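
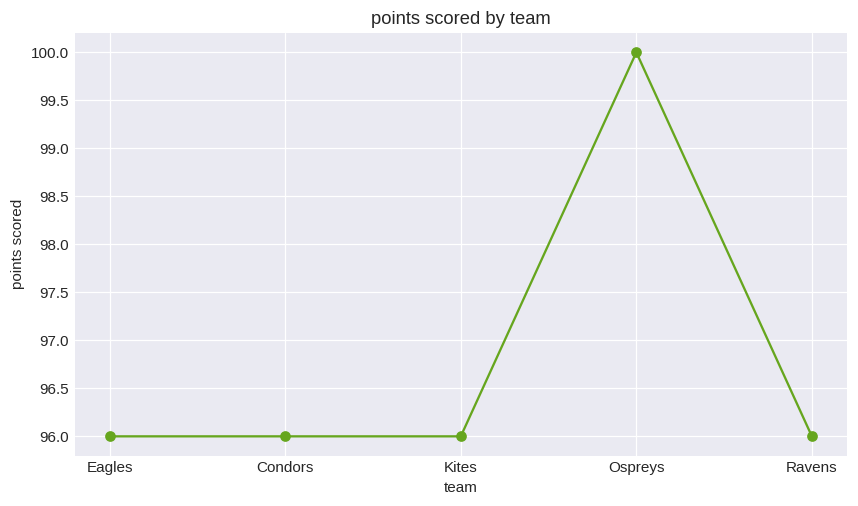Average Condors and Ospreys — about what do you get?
≈ 98

(96.0 + 100.0) / 2 ≈ 98.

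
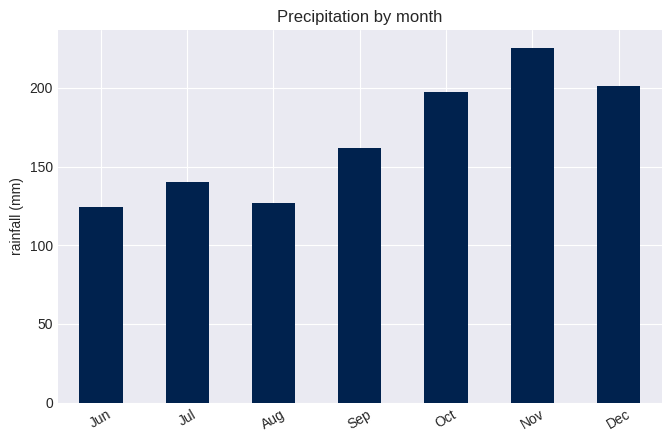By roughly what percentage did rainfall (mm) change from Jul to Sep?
≈ +14.3%

Jul ≈ 140, Sep ≈ 160; (160 − 140) / 140 ≈ +14.3%.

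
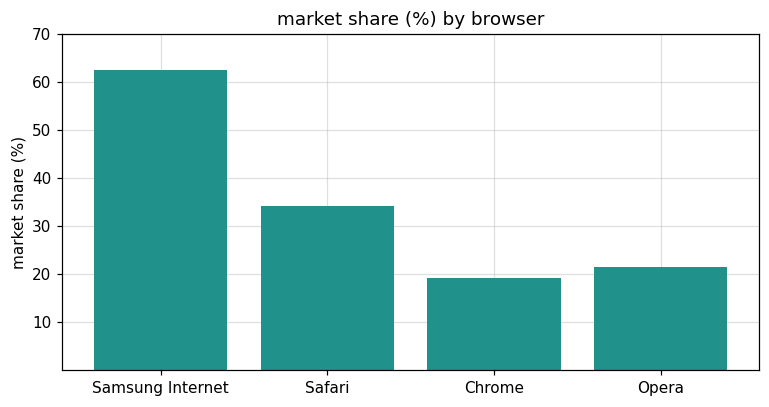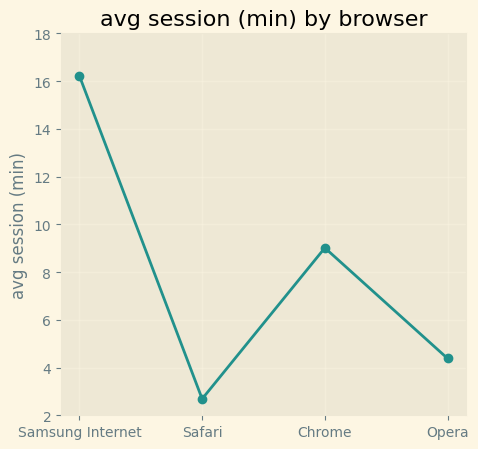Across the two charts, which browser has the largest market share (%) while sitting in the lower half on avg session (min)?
Safari

Chart 2 median avg session (min) ≈ 6; below-median browsers: Safari, Opera. Among those, Safari has the highest market share (%) (≈ 30).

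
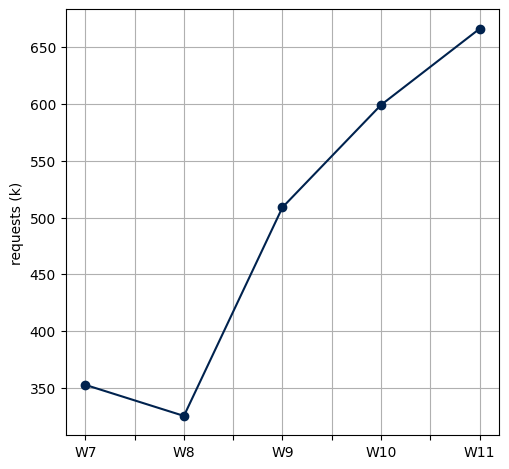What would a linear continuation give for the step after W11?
≈ 725

Last three: 500, 600, 650 → slope ≈ 75/step → next ≈ 725.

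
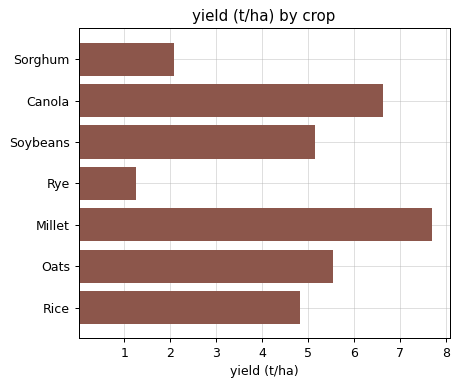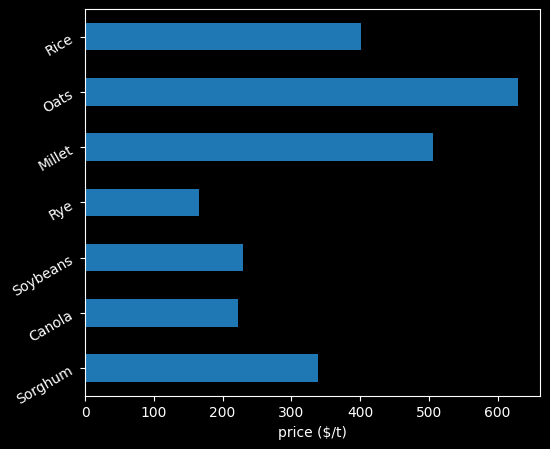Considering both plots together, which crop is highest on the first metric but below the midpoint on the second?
Chart 2 median price ($/t) ≈ 300; below-median crops: Canola, Soybeans, Rye. Among those, Canola has the highest yield (t/ha) (≈ 7).

Canola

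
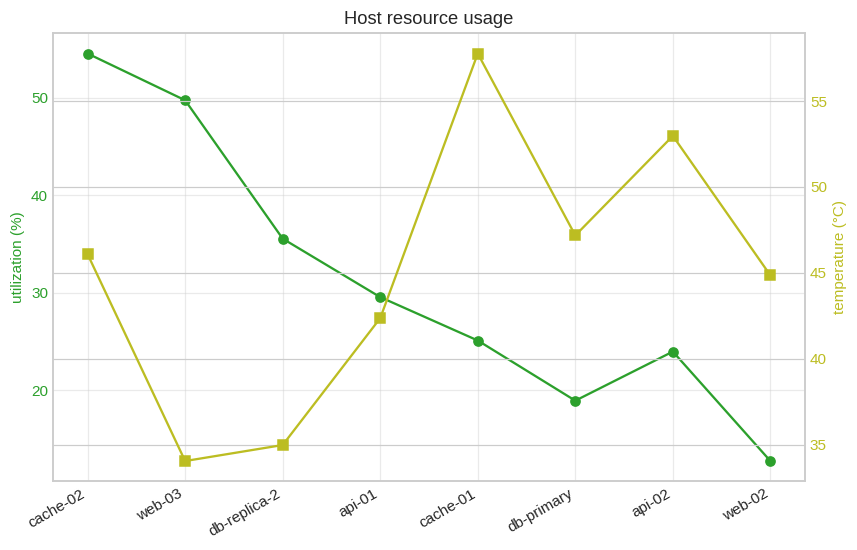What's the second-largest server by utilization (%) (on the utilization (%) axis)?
web-03

Top 3 (on the utilization (%) axis): cache-02 ≈ 55, web-03 ≈ 50, db-replica-2 ≈ 35.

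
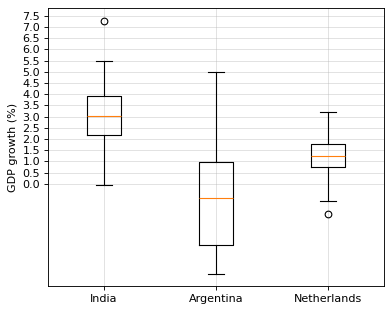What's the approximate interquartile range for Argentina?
≈ 3.5

Q3 ≈ 1.0, Q1 ≈ -2.5; IQR ≈ 3.5.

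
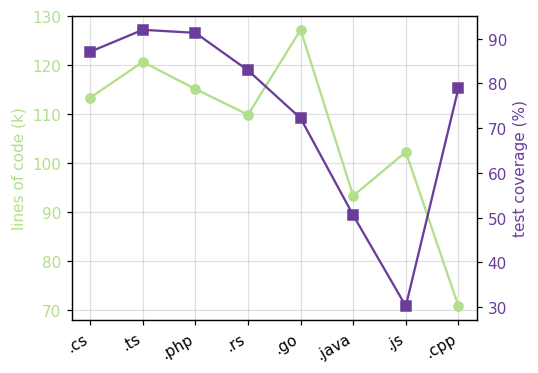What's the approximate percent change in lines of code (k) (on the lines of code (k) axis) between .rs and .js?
.rs ≈ 110, .js ≈ 100; (100 − 110) / 110 ≈ -9.1%.

≈ -9.1%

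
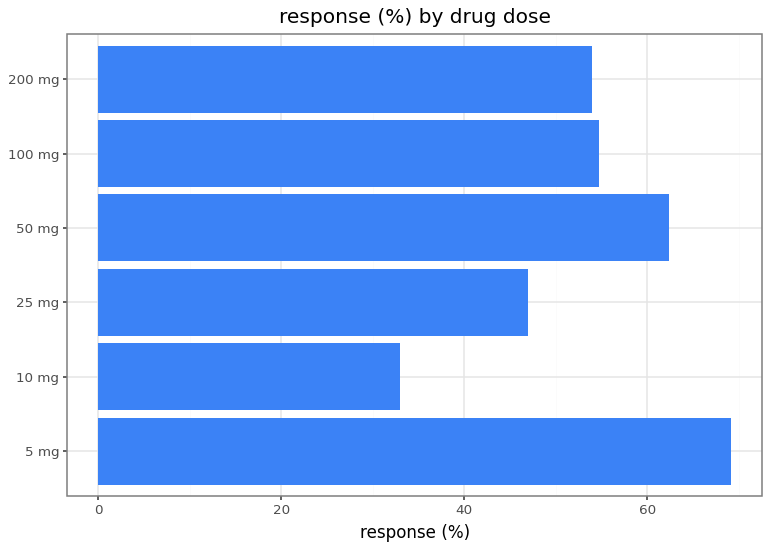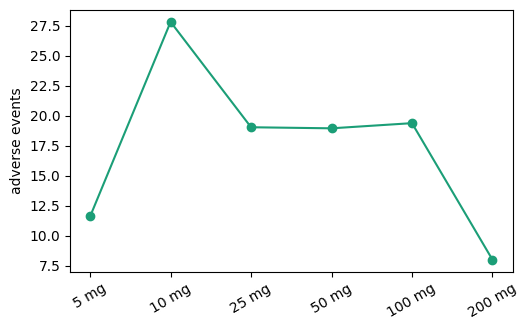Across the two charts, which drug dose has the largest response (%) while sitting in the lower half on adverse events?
Chart 2 median adverse events ≈ 20; below-median drug doses: 5 mg, 50 mg, 200 mg. Among those, 5 mg has the highest response (%) (≈ 70).

5 mg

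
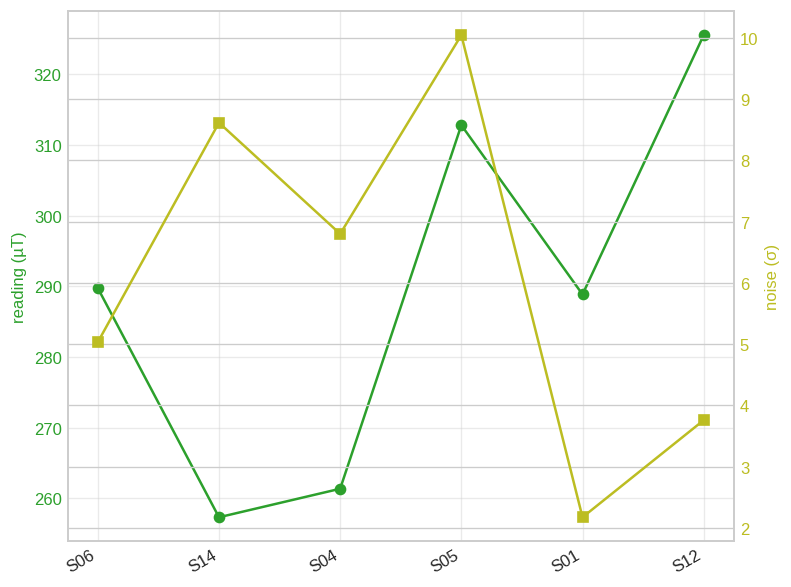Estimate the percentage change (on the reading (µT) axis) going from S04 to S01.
S04 ≈ 260, S01 ≈ 290; (290 − 260) / 260 ≈ +11.5%.

≈ +11.5%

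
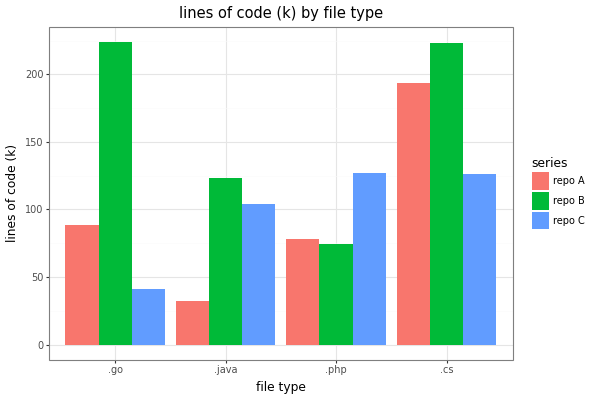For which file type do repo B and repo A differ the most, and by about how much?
.go: repo B ≈ 220, repo A ≈ 80 → gap ≈ 140. Next-largest (.java) is only ≈ 80.

.go, ≈ 140 k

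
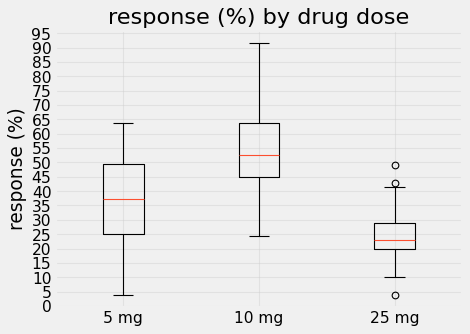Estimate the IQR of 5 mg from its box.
Q3 ≈ 50, Q1 ≈ 25; IQR ≈ 25.

≈ 25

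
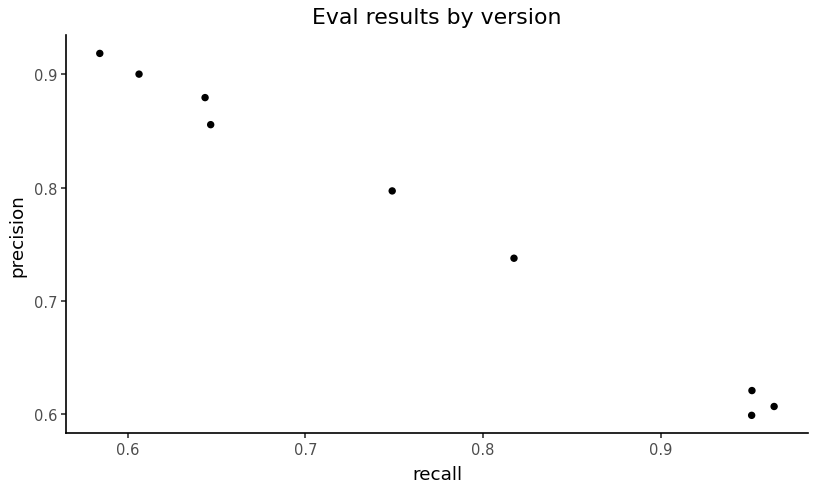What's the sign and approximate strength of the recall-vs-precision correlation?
Points are negatively correlated; strong (|r| ≈ 1.0).

negative, strong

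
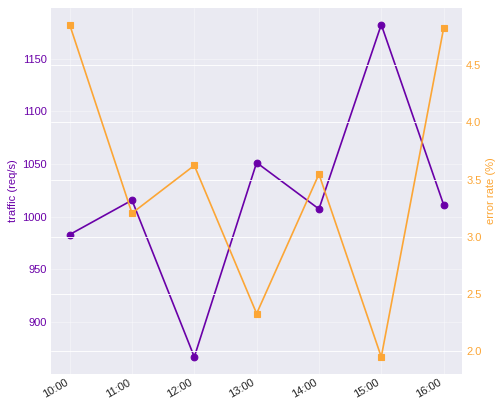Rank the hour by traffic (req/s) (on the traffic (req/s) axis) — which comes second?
Top 3 (on the traffic (req/s) axis): 15:00 ≈ 1200, 13:00 ≈ 1050, 11:00 ≈ 1000.

13:00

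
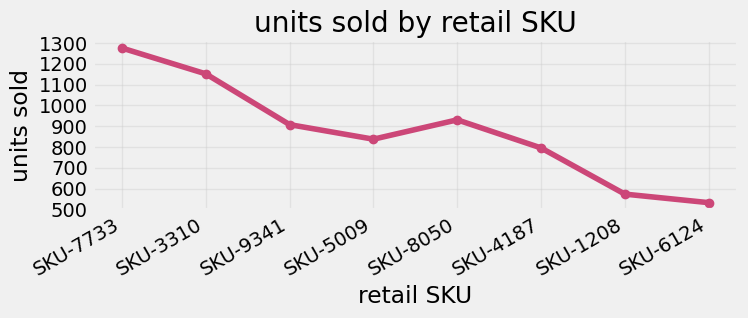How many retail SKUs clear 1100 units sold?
Above 1100: SKU-7733, SKU-3310.

2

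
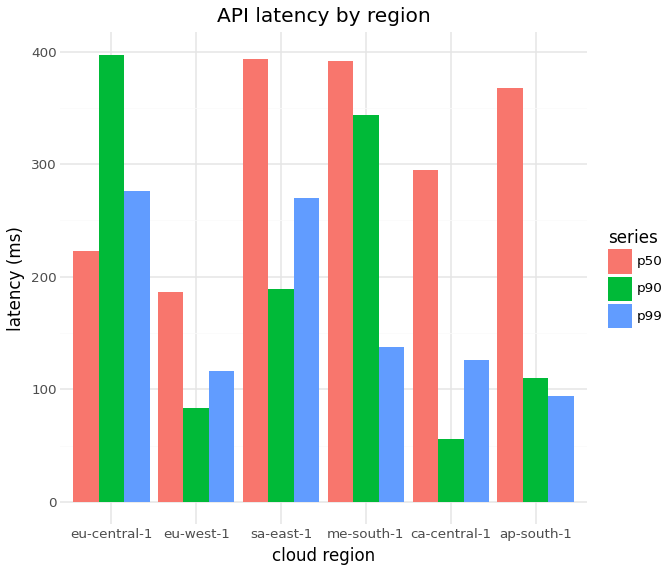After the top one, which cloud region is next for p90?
Top 3 for p90: eu-central-1 ≈ 400, me-south-1 ≈ 350, sa-east-1 ≈ 200.

me-south-1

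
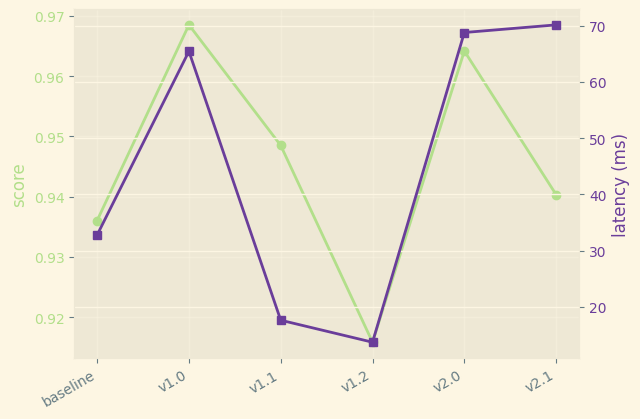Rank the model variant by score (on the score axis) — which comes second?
Top 3 (on the score axis): v1.0 ≈ 0.97, v2.0 ≈ 0.96, v1.1 ≈ 0.95.

v2.0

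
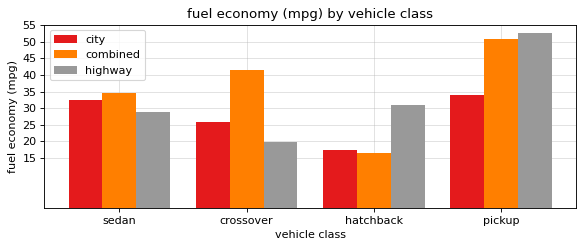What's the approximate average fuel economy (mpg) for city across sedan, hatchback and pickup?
(35 + 15 + 35) / 3 ≈ 28.

≈ 28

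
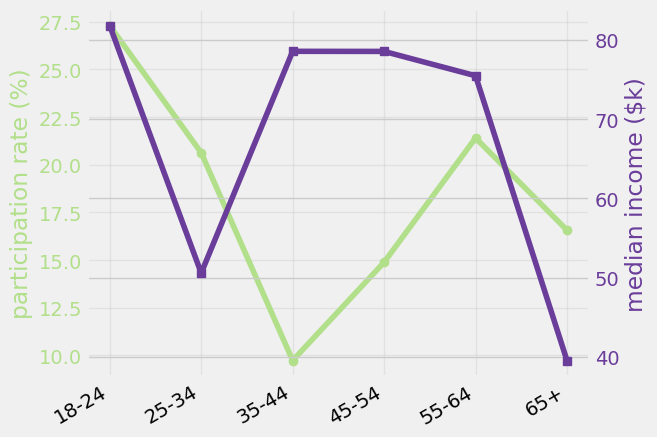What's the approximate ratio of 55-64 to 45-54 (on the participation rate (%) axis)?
55-64 ≈ 22, 45-54 ≈ 14; 22/14 ≈ 1.57.

≈ 1.57×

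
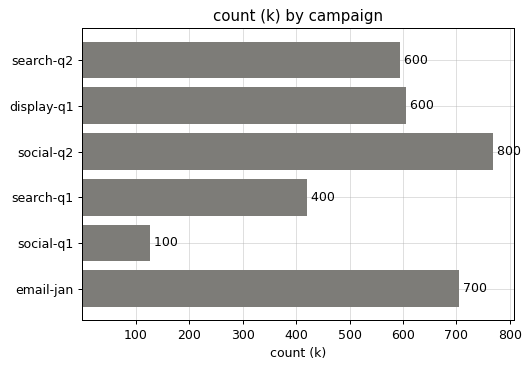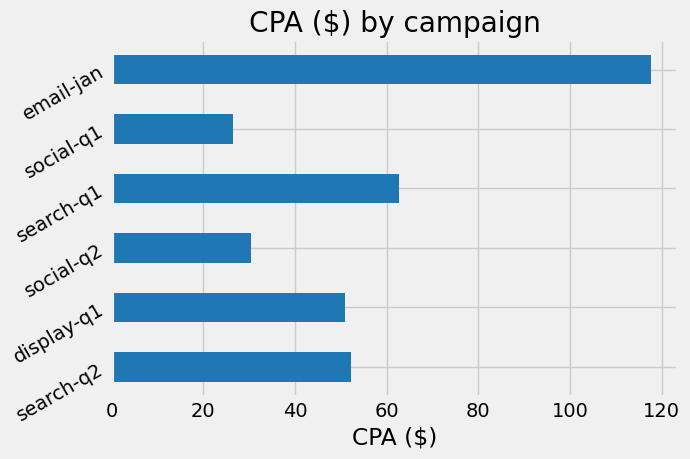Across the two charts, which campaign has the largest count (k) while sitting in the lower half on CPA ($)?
social-q2

Chart 2 median CPA ($) ≈ 60; below-median campaigns: display-q1, social-q2, social-q1. Among those, social-q2 has the highest count (k) (≈ 800).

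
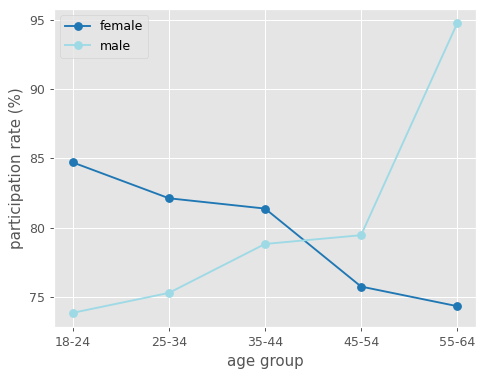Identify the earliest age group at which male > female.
45-54

35-44: male ≈ 78 vs female ≈ 82 (not yet); 45-54: male ≈ 80 vs female ≈ 76 (first crossover).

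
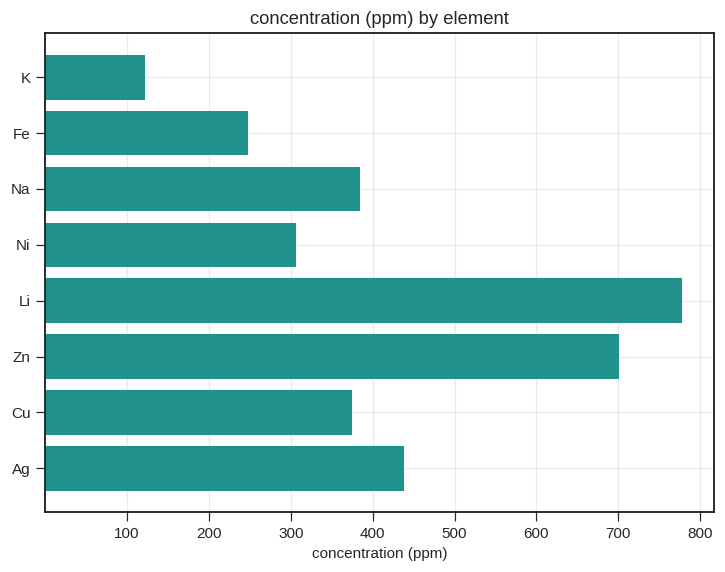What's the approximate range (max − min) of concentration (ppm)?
≈ 700

Max Li ≈ 800, min K ≈ 100; range ≈ 700.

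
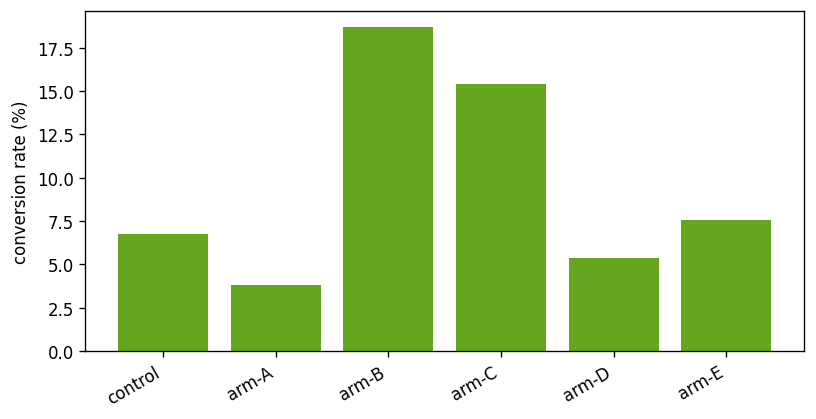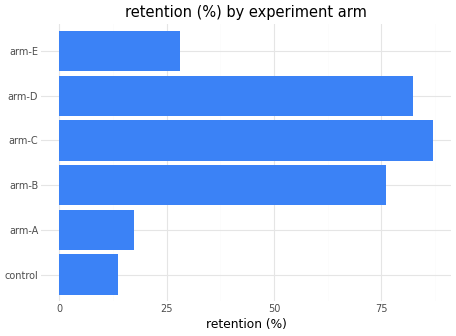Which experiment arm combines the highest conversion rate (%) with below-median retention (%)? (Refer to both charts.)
Chart 2 median retention (%) ≈ 50; below-median experiment arms: control, arm-A, arm-E. Among those, arm-E has the highest conversion rate (%) (≈ 8).

arm-E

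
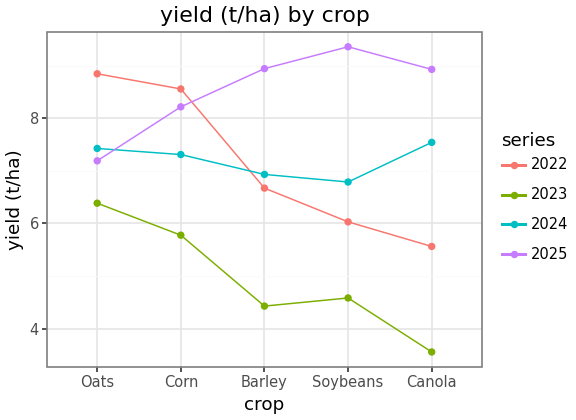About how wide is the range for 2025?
Max Soybeans ≈ 9.5, min Oats ≈ 7.0; range ≈ 2.5.

≈ 2.5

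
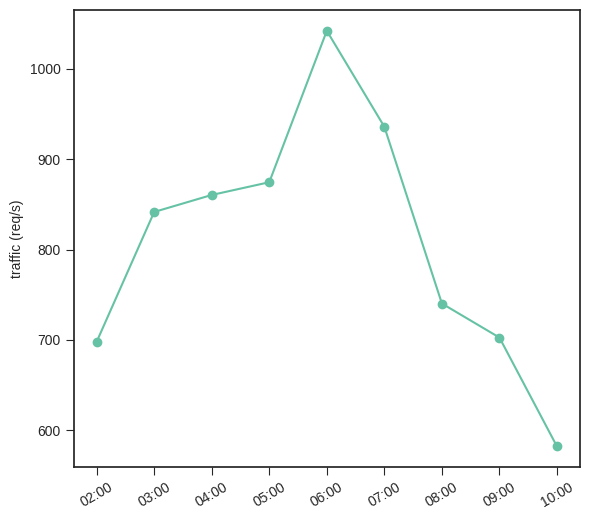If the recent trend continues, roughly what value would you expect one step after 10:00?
Last three: 750, 700, 600 → slope ≈ -75/step → next ≈ 525.

≈ 525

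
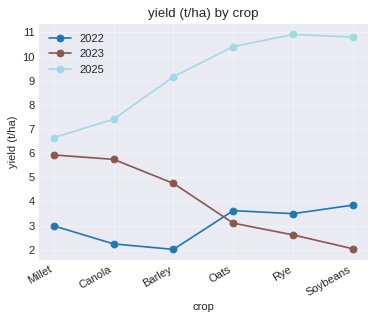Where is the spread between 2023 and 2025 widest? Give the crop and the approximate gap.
Soybeans, ≈ 9 t/ha

Soybeans: 2023 ≈ 2, 2025 ≈ 11 → gap ≈ 9. Next-largest (Rye) is only ≈ 8.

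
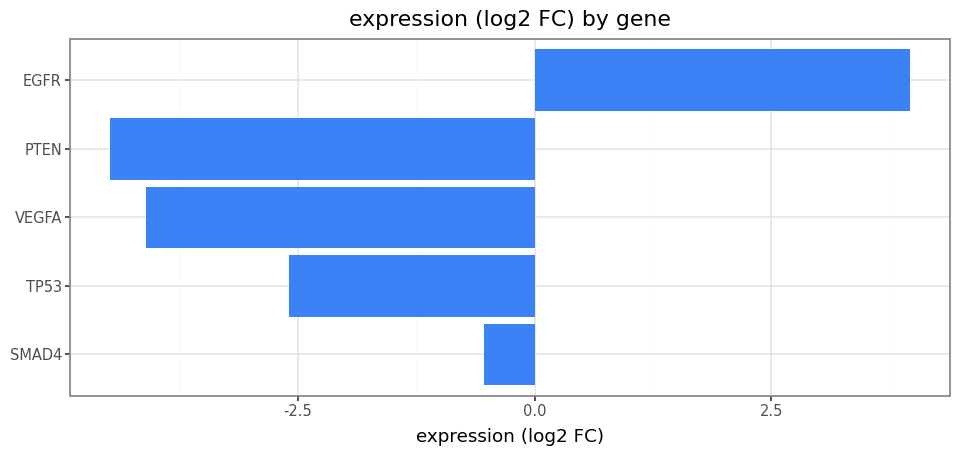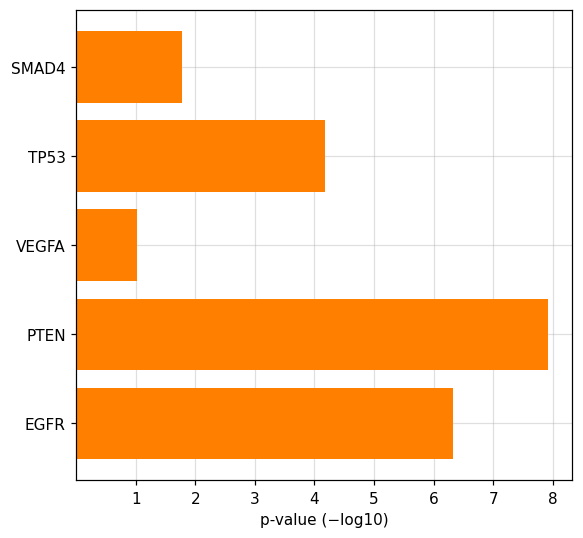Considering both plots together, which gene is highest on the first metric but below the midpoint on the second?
Chart 2 median p-value (−log10) ≈ 4; below-median genes: SMAD4, VEGFA. Among those, SMAD4 has the highest expression (log2 FC) (≈ -0.5).

SMAD4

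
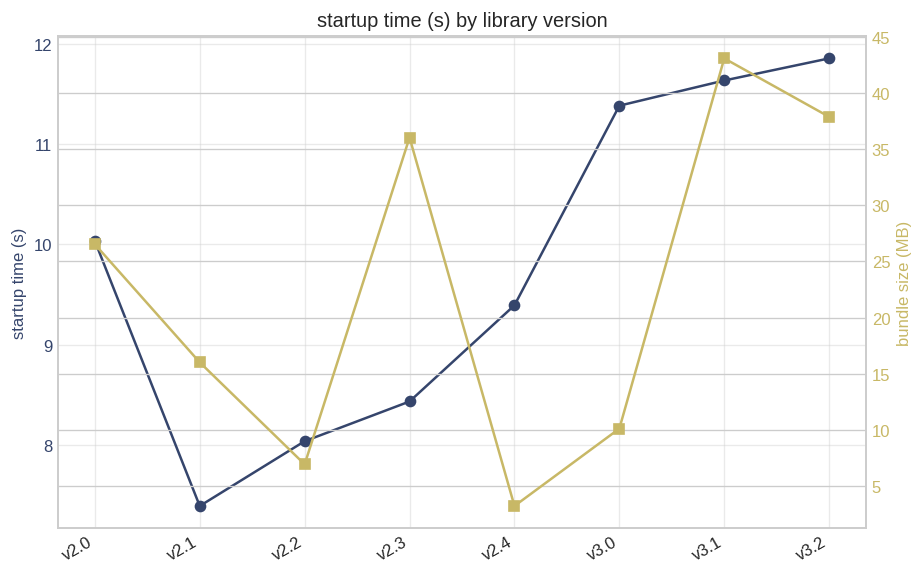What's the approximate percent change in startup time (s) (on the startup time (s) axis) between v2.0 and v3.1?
≈ +15%

v2.0 ≈ 10.0, v3.1 ≈ 11.5; (11.5 − 10.0) / 10.0 ≈ +15%.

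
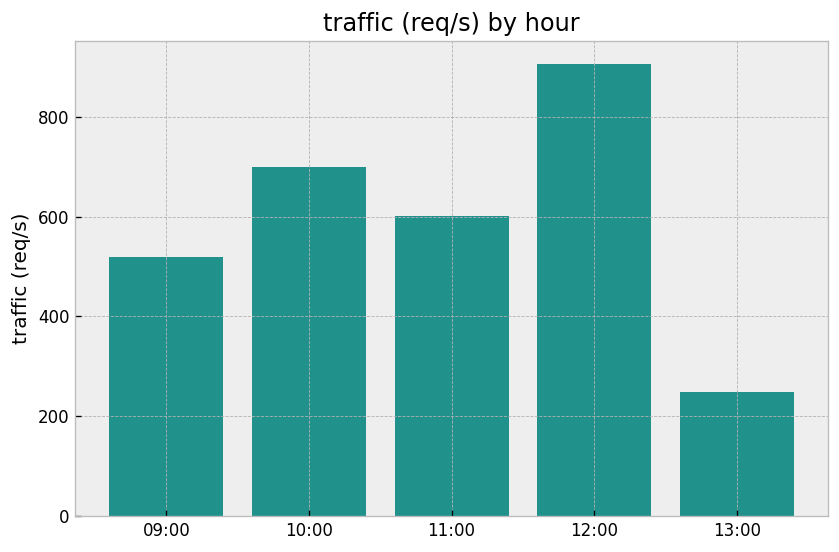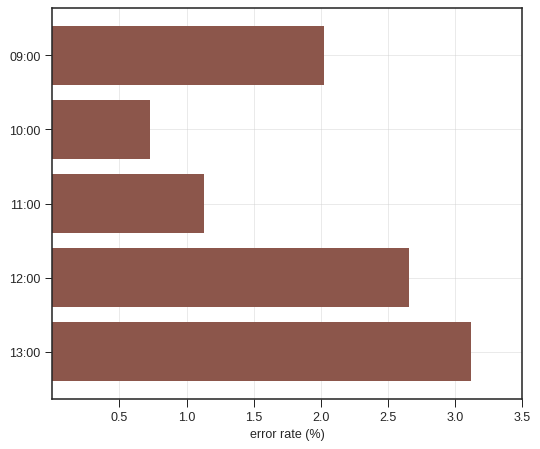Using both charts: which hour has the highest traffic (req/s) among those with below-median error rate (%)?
Chart 2 median error rate (%) ≈ 2; below-median hours: 10:00, 11:00. Among those, 10:00 has the highest traffic (req/s) (≈ 700).

10:00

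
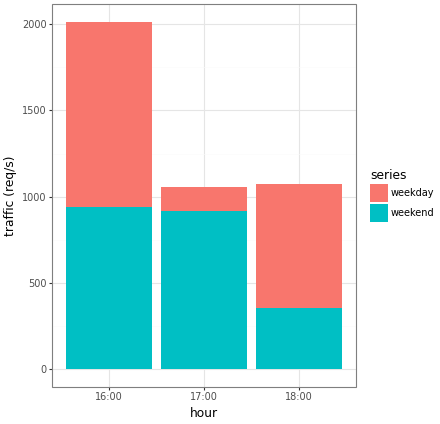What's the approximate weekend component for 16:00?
weekend top ≈ 1000, bottom ≈ 0; segment ≈ 1000.

≈ 1000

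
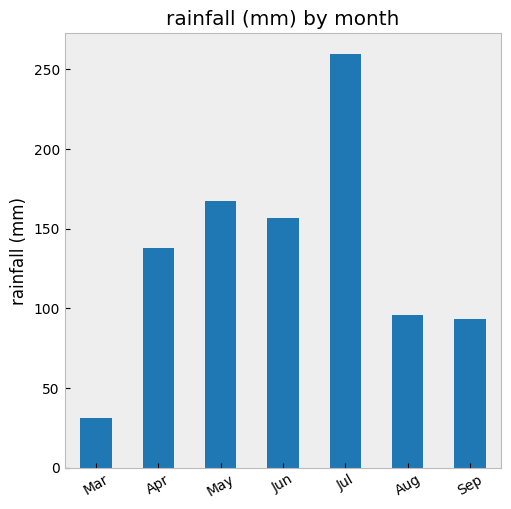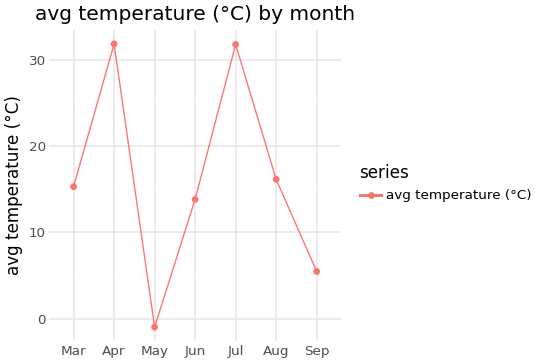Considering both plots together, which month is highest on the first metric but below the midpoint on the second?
May

Chart 2 median avg temperature (°C) ≈ 15; below-median months: May, Jun, Sep. Among those, May has the highest rainfall (mm) (≈ 175).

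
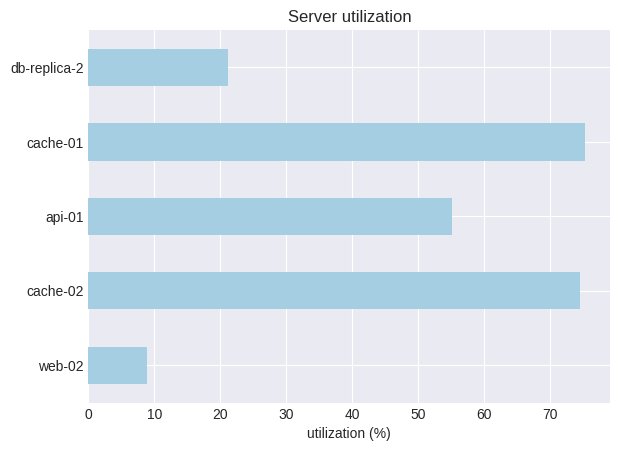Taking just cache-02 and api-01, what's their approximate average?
≈ 65

(70 + 60) / 2 ≈ 65.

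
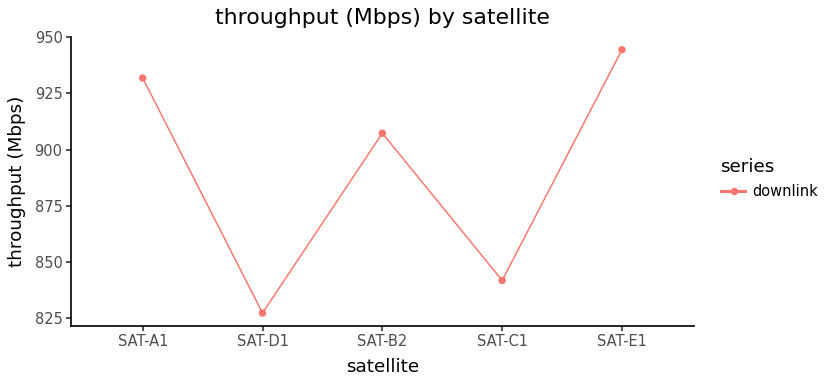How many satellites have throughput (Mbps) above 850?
3

Above 850: SAT-A1, SAT-B2, SAT-E1.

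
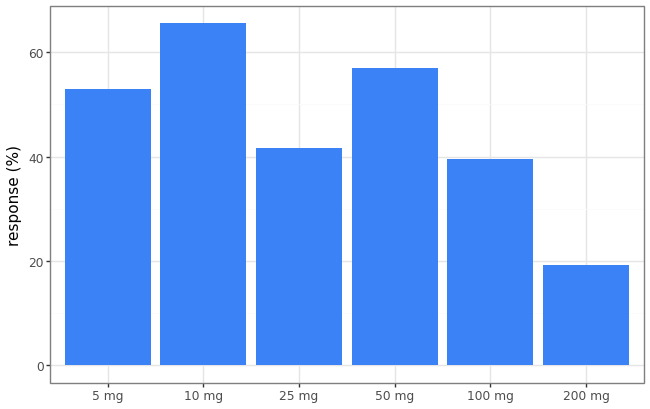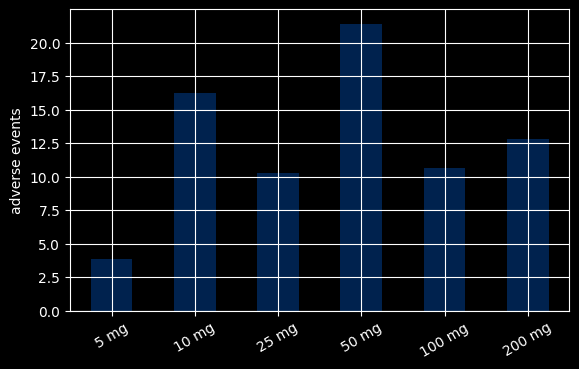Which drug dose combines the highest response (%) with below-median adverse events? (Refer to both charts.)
5 mg

Chart 2 median adverse events ≈ 12; below-median drug doses: 5 mg, 25 mg, 100 mg. Among those, 5 mg has the highest response (%) (≈ 50).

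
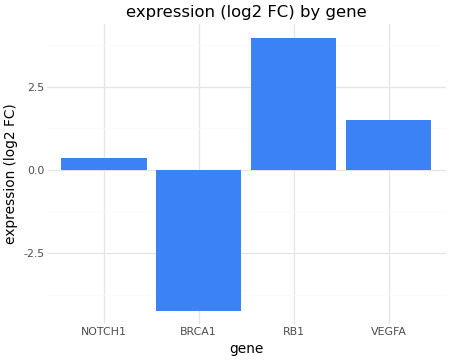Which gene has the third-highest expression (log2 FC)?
Top 4: RB1 ≈ 4, VEGFA ≈ 1, NOTCH1 ≈ 0, BRCA1 ≈ -4.

NOTCH1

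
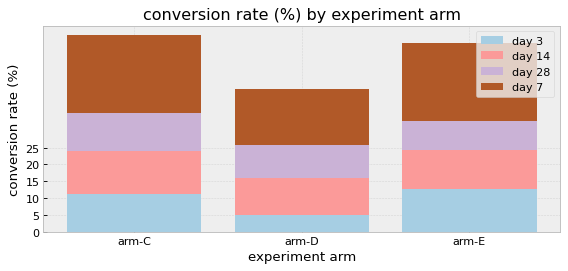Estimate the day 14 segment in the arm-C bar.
≈ 15

day 14 top ≈ 25, bottom ≈ 10; segment ≈ 15.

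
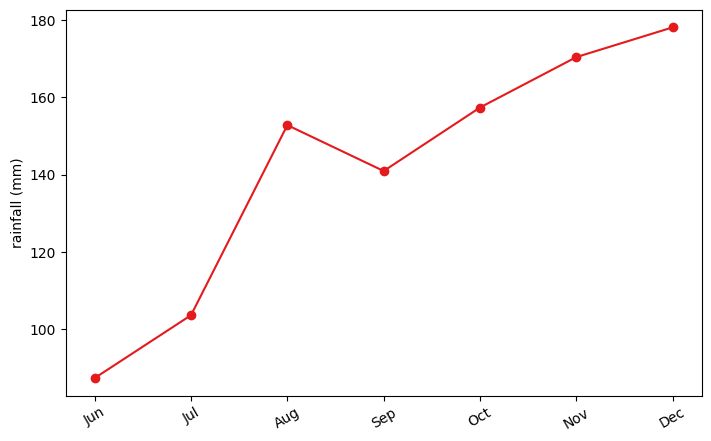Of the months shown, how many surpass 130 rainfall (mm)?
Above 130: Aug, Sep, Oct, Nov, Dec.

5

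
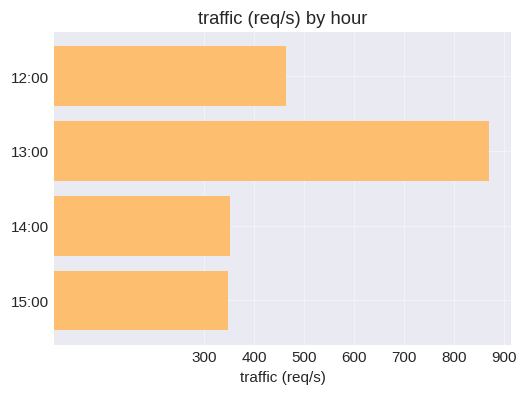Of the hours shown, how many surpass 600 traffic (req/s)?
1

Above 600: 13:00.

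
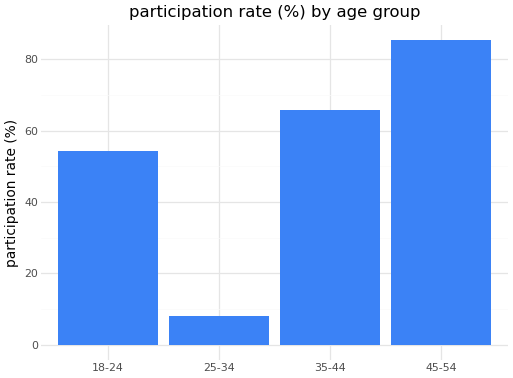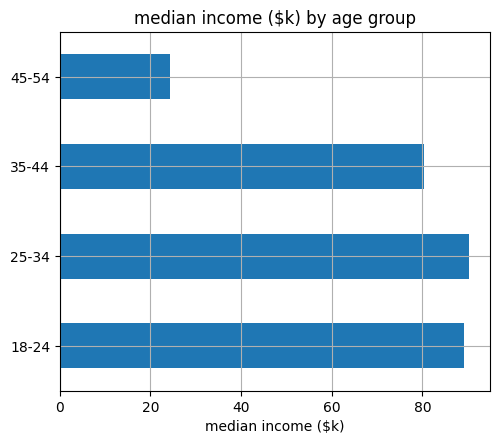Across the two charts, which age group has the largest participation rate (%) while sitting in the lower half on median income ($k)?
45-54

Chart 2 median median income ($k) ≈ 80; below-median age groups: 35-44, 45-54. Among those, 45-54 has the highest participation rate (%) (≈ 90).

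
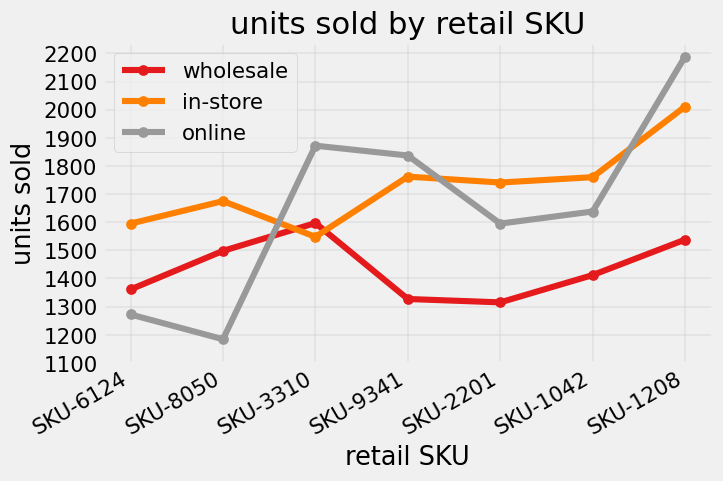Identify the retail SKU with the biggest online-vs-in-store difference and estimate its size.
SKU-8050, ≈ 500

SKU-8050: online ≈ 1200, in-store ≈ 1700 → gap ≈ 500. Next-largest (SKU-3310) is only ≈ 400.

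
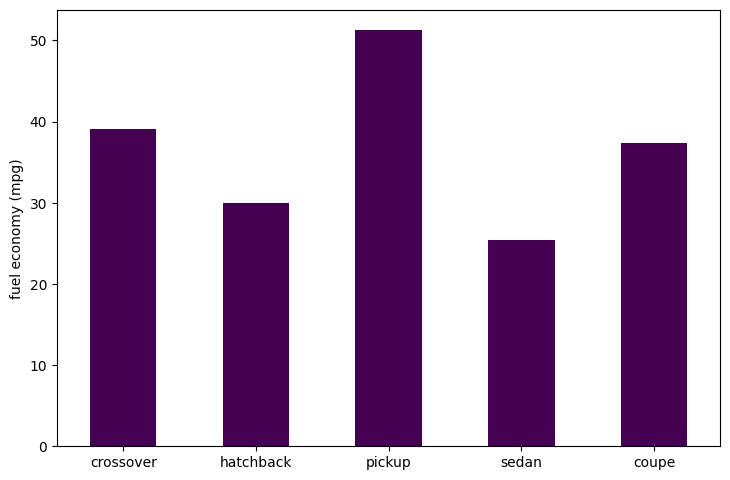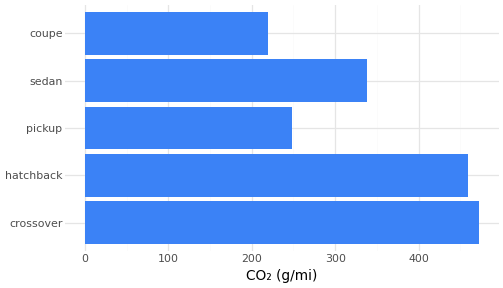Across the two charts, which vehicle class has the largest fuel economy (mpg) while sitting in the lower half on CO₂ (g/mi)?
pickup

Chart 2 median CO₂ (g/mi) ≈ 350; below-median vehicle classes: pickup, coupe. Among those, pickup has the highest fuel economy (mpg) (≈ 50).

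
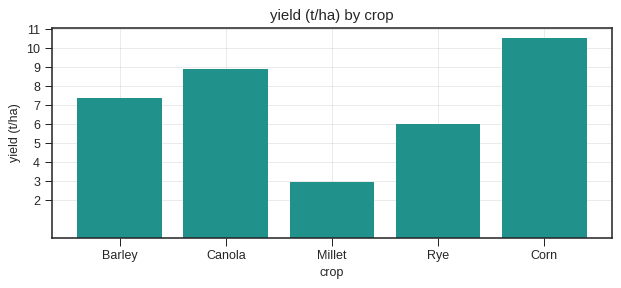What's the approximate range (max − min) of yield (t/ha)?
Max Corn ≈ 11, min Millet ≈ 3; range ≈ 8.

≈ 8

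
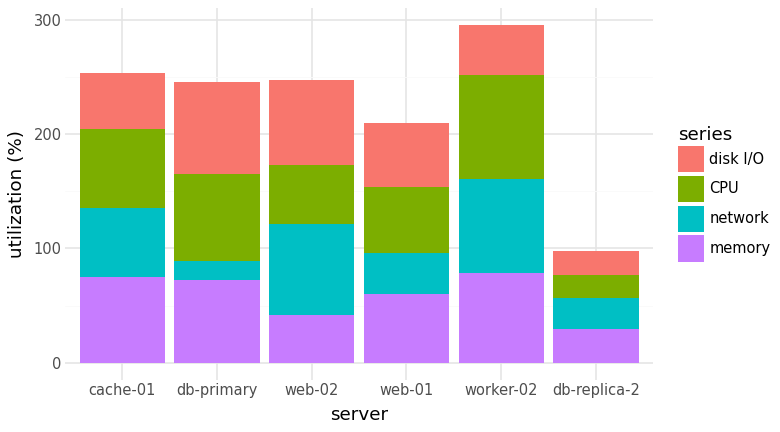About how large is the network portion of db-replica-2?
network top ≈ 50, bottom ≈ 25; segment ≈ 25.

≈ 25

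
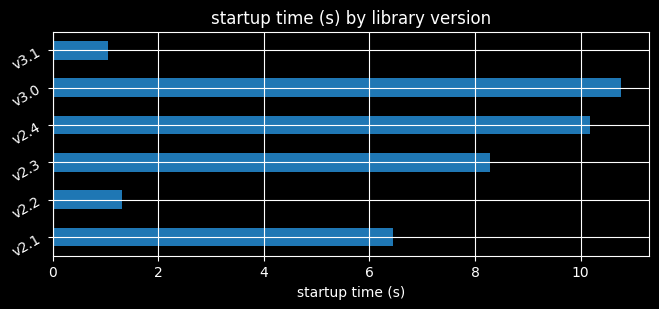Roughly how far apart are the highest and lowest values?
Max v3.0 ≈ 11, min v3.1 ≈ 1; range ≈ 10.

≈ 10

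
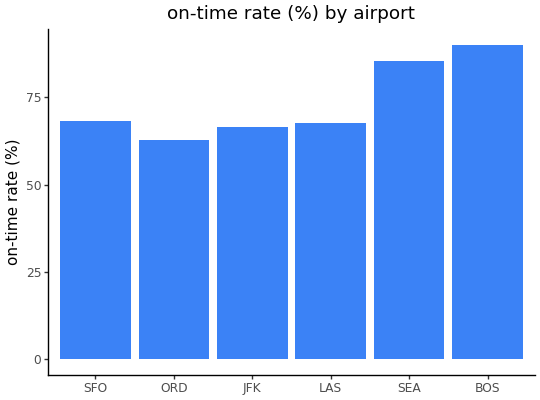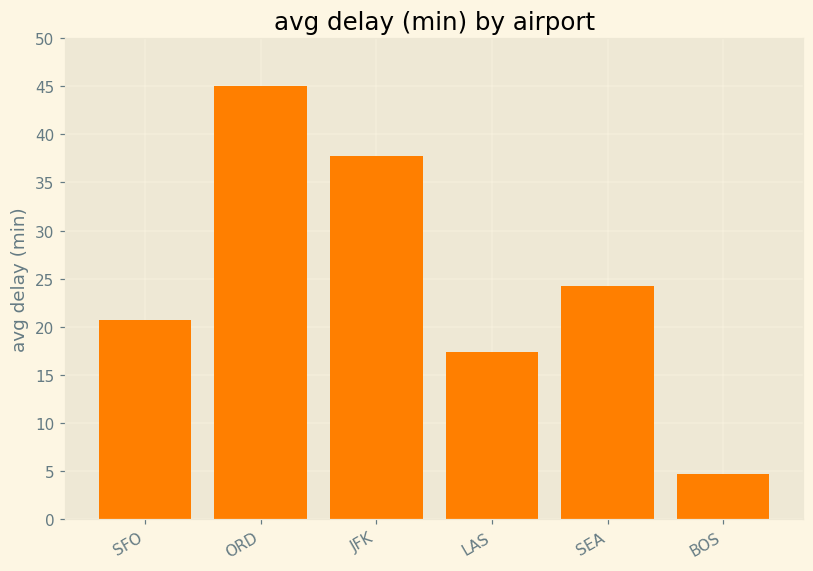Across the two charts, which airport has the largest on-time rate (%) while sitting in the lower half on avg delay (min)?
BOS

Chart 2 median avg delay (min) ≈ 20; below-median airports: SFO, LAS, BOS. Among those, BOS has the highest on-time rate (%) (≈ 90).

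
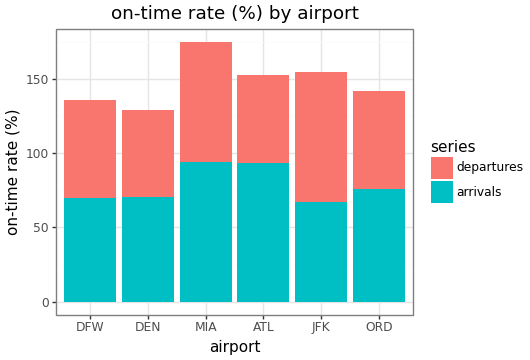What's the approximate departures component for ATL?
≈ 60

departures top ≈ 160, bottom ≈ 100; segment ≈ 60.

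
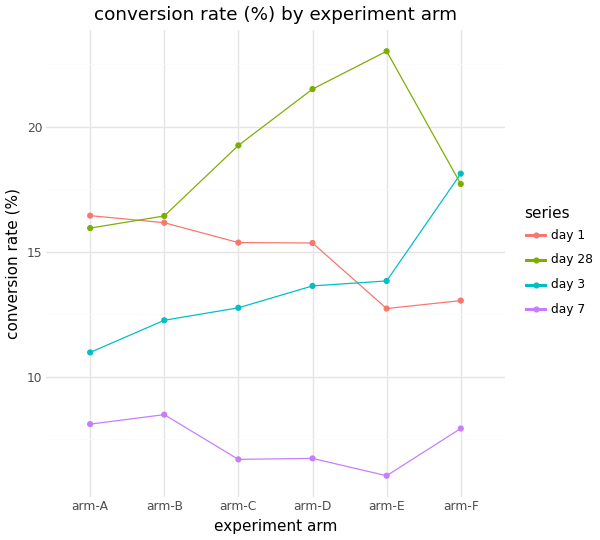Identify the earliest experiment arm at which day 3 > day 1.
arm-D: day 3 ≈ 14 vs day 1 ≈ 16 (not yet); arm-E: day 3 ≈ 14 vs day 1 ≈ 12 (first crossover).

arm-E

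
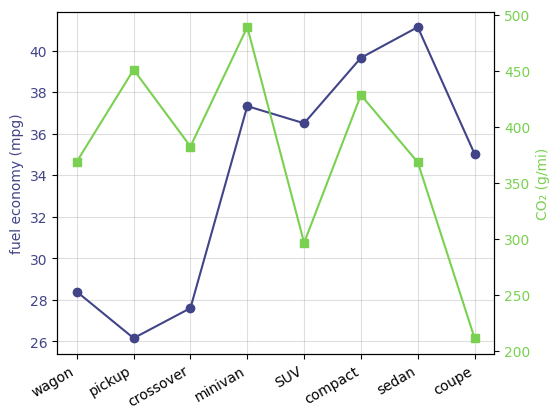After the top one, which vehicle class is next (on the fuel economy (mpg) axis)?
Top 3 (on the fuel economy (mpg) axis): sedan ≈ 42, compact ≈ 40, minivan ≈ 38.

compact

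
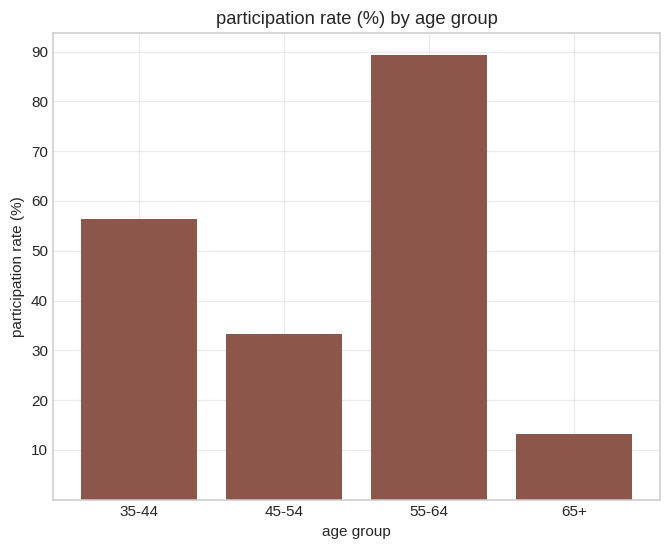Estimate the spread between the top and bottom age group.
Max 55-64 ≈ 90, min 65+ ≈ 10; range ≈ 80.

≈ 80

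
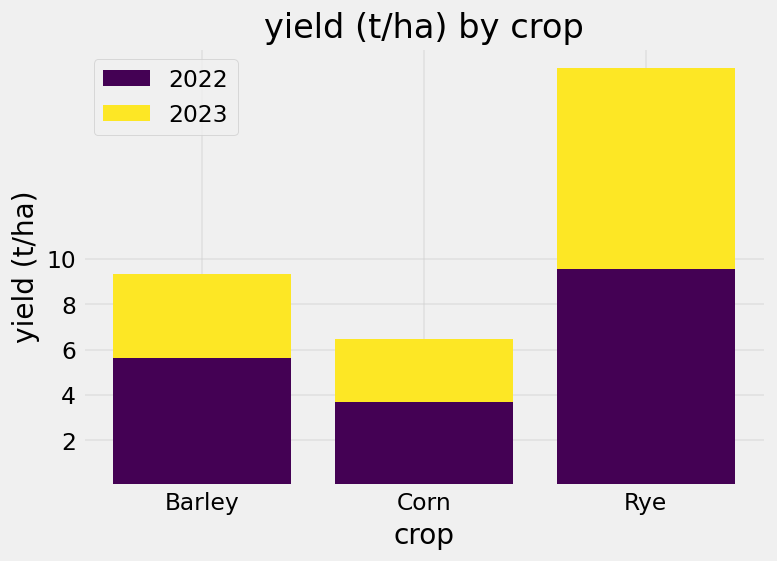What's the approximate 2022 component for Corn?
≈ 4

2022 top ≈ 4, bottom ≈ 0; segment ≈ 4.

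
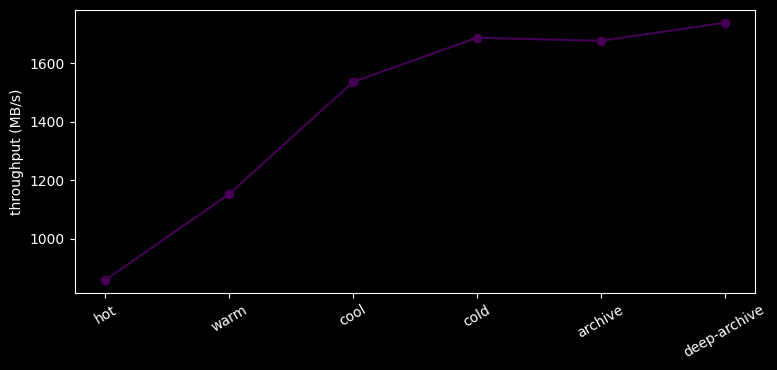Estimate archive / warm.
archive ≈ 1700, warm ≈ 1200; 1700/1200 ≈ 1.42.

≈ 1.42×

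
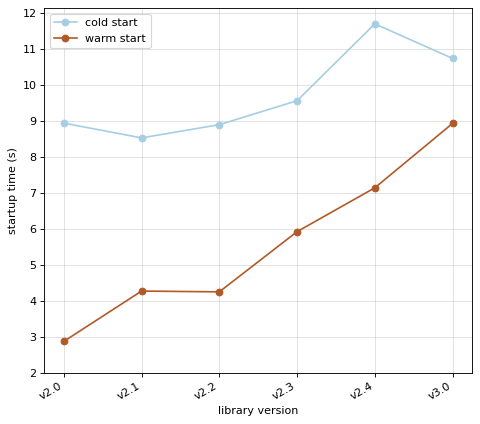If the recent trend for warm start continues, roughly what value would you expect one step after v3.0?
Last three: 6, 7, 9 → slope ≈ 1.5/step → next ≈ 10.5.

≈ 10.5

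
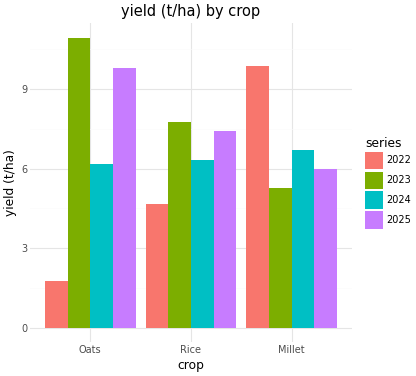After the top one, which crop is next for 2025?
Top 3 for 2025: Oats ≈ 10, Rice ≈ 7, Millet ≈ 6.

Rice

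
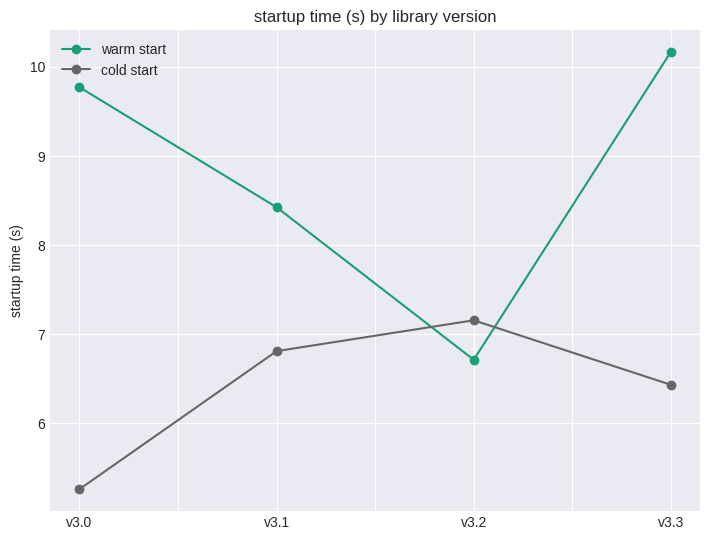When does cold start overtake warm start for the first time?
v3.1: cold start ≈ 7.0 vs warm start ≈ 8.5 (not yet); v3.2: cold start ≈ 7.0 vs warm start ≈ 6.5 (first crossover).

v3.2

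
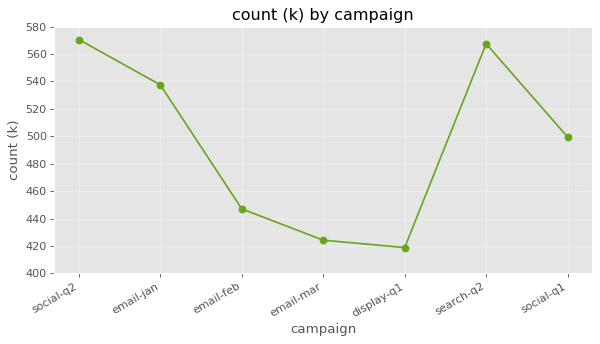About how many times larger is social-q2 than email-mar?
≈ 1.38×

social-q2 ≈ 580, email-mar ≈ 420; 580/420 ≈ 1.38.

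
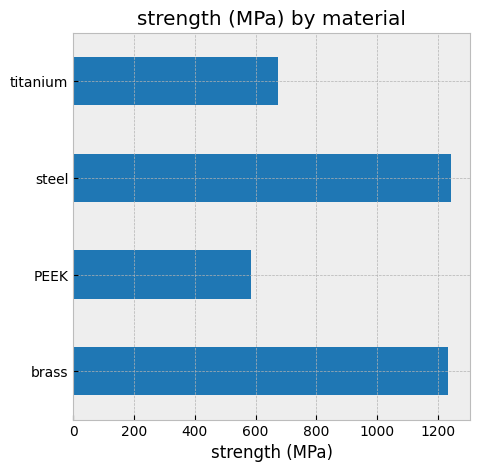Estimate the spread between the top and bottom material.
≈ 600

Max steel ≈ 1200, min PEEK ≈ 600; range ≈ 600.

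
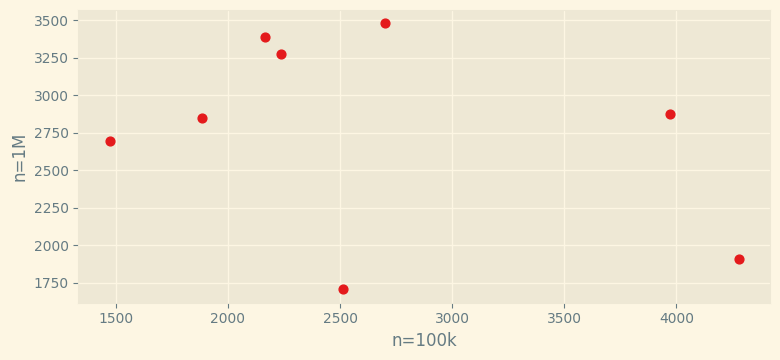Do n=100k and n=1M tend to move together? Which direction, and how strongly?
Points are negatively correlated; weak (|r| ≈ 0.3).

negative, weak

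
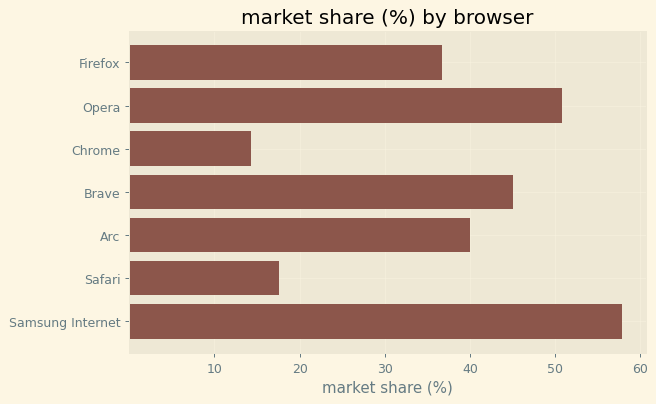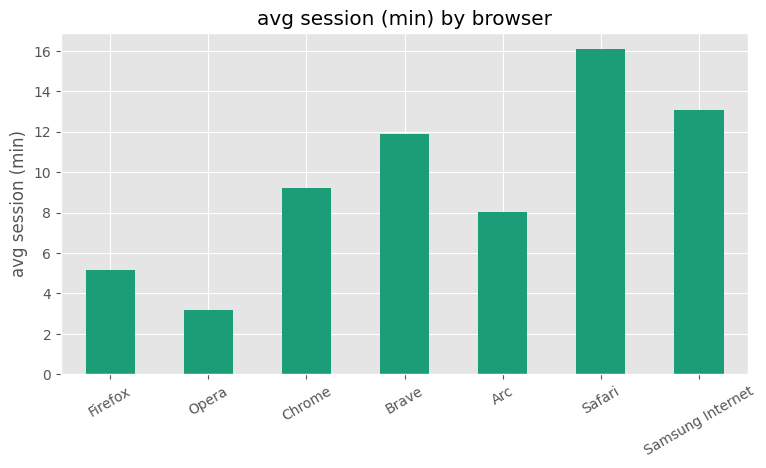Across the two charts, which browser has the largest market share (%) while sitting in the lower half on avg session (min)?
Opera

Chart 2 median avg session (min) ≈ 10; below-median browsers: Firefox, Opera, Arc. Among those, Opera has the highest market share (%) (≈ 50).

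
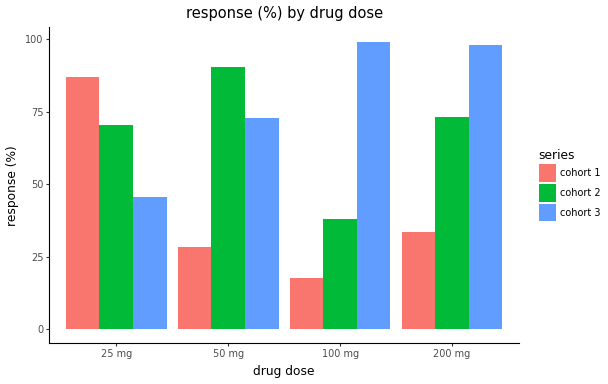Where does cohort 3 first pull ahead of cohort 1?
50 mg

25 mg: cohort 3 ≈ 50 vs cohort 1 ≈ 90 (not yet); 50 mg: cohort 3 ≈ 70 vs cohort 1 ≈ 30 (first crossover).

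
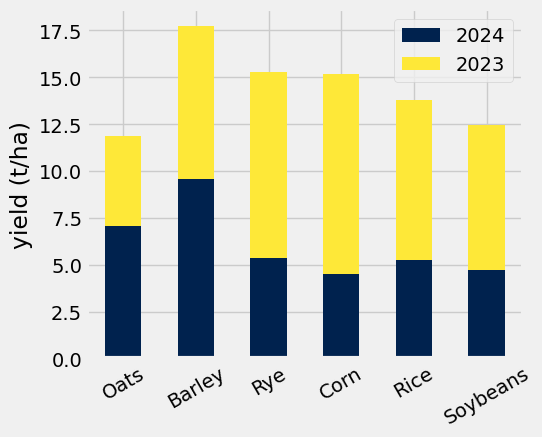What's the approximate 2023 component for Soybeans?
2023 top ≈ 12, bottom ≈ 4; segment ≈ 8.

≈ 8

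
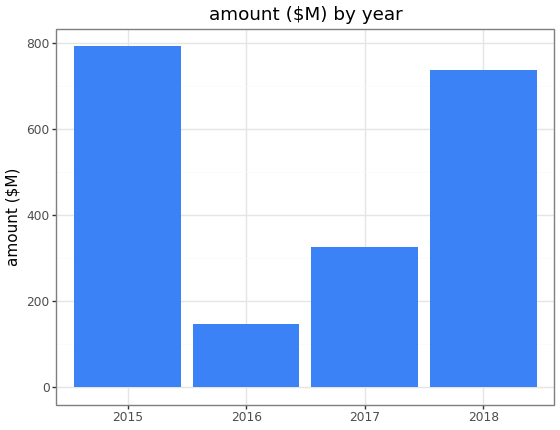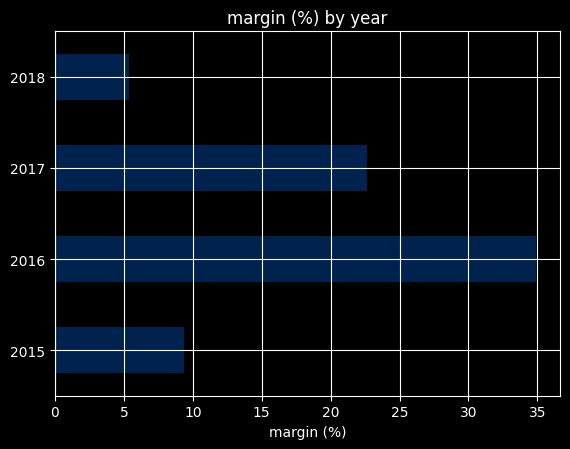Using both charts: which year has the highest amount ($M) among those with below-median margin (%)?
2015

Chart 2 median margin (%) ≈ 15; below-median years: 2015, 2018. Among those, 2015 has the highest amount ($M) (≈ 800).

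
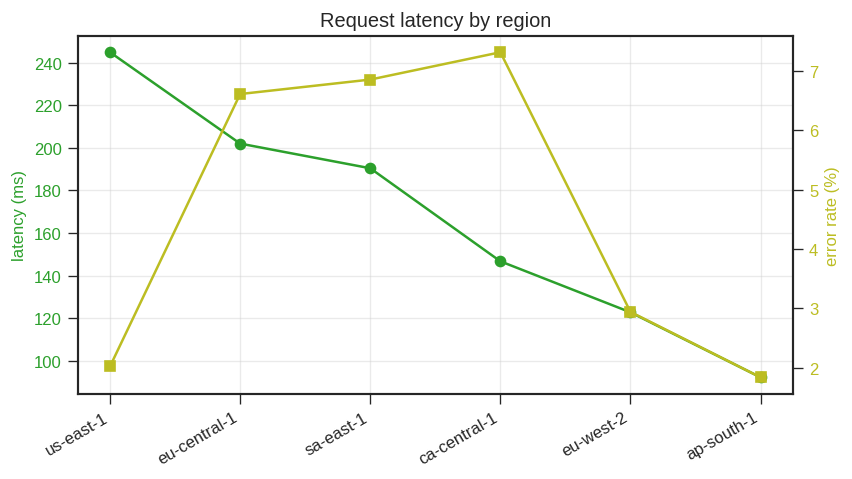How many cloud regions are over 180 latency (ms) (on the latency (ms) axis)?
3

Above 180: us-east-1, eu-central-1, sa-east-1.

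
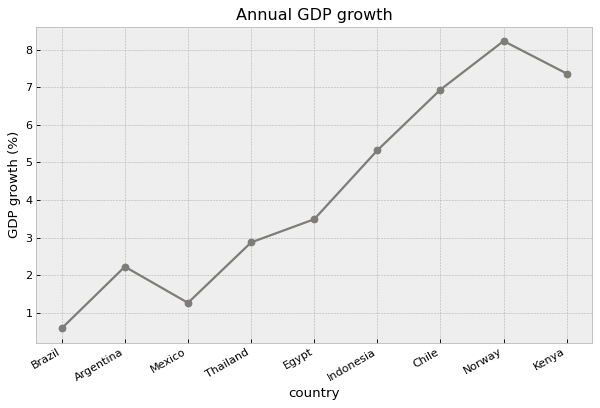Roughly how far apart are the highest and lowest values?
Max Norway ≈ 8, min Brazil ≈ 1; range ≈ 7.

≈ 7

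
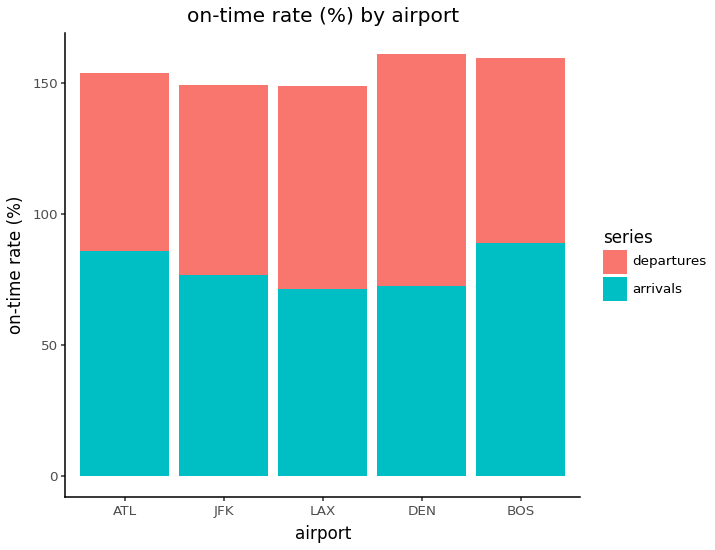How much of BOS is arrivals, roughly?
arrivals top ≈ 80, bottom ≈ 0; segment ≈ 80.

≈ 80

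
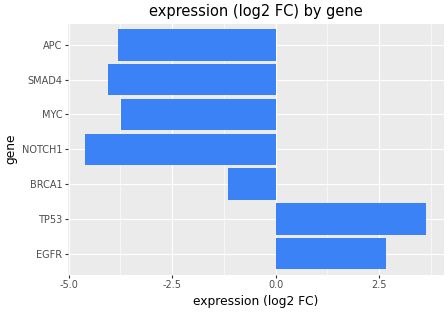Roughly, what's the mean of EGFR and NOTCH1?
(3 + -5) / 2 ≈ -1.

≈ -1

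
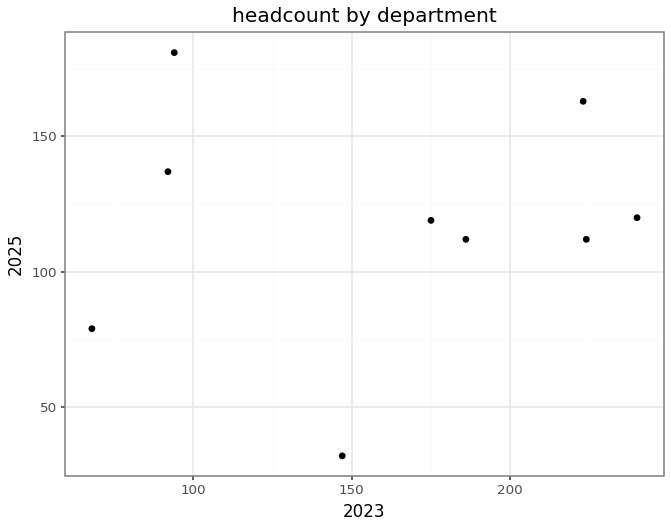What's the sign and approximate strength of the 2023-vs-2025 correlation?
Points are roughly uncorrelated; weak (|r| ≈ 0.1).

no clear correlation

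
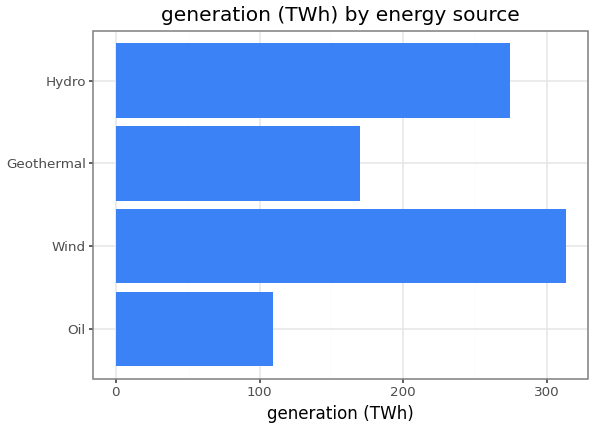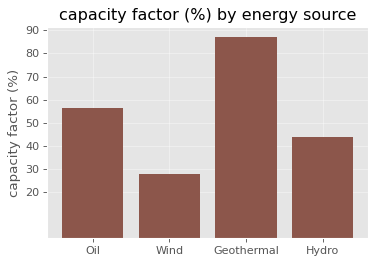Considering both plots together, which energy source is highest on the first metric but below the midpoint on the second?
Wind

Chart 2 median capacity factor (%) ≈ 50; below-median energy sources: Wind, Hydro. Among those, Wind has the highest generation (TWh) (≈ 300).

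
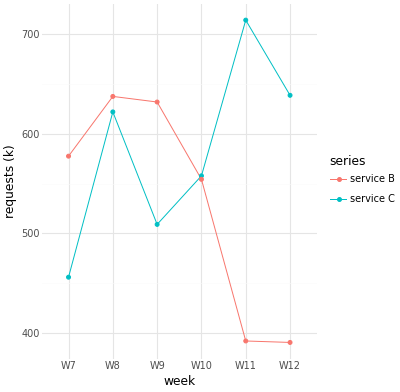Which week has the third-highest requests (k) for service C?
Top 4 for service C: W11 ≈ 700, W12 ≈ 650, W8 ≈ 600, W10 ≈ 550.

W8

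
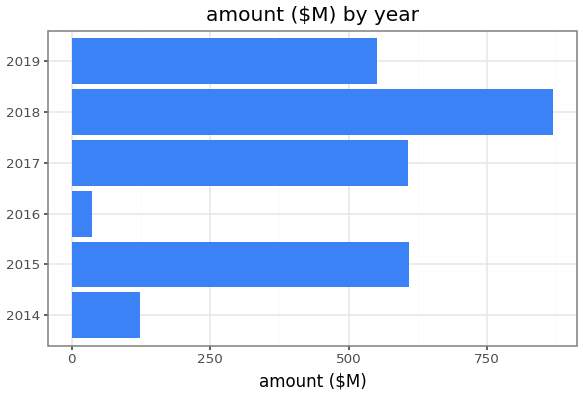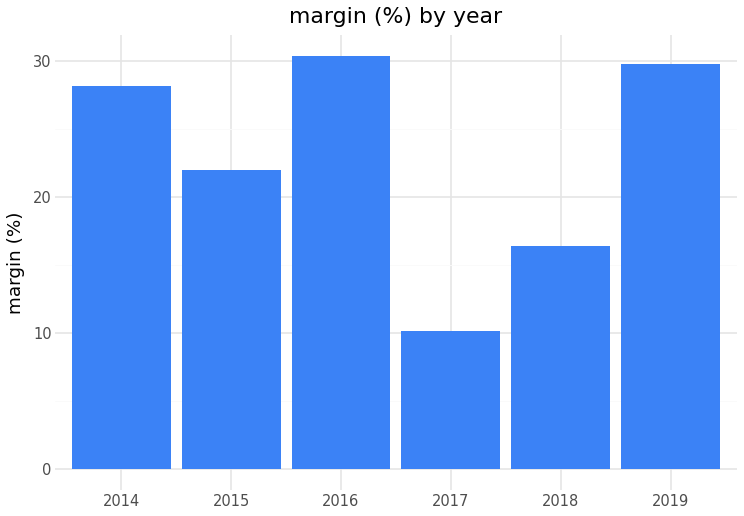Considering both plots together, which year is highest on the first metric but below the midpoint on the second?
Chart 2 median margin (%) ≈ 25; below-median years: 2015, 2017, 2018. Among those, 2018 has the highest amount ($M) (≈ 900).

2018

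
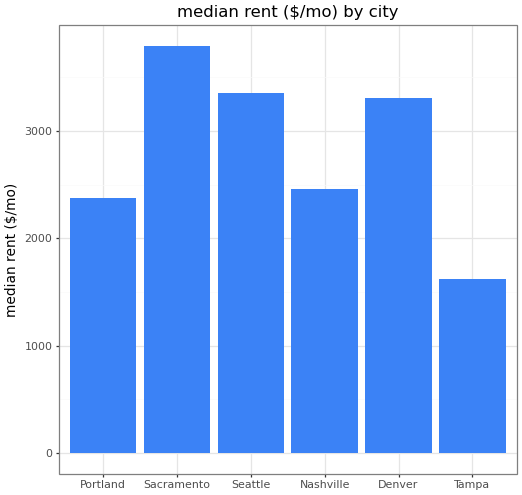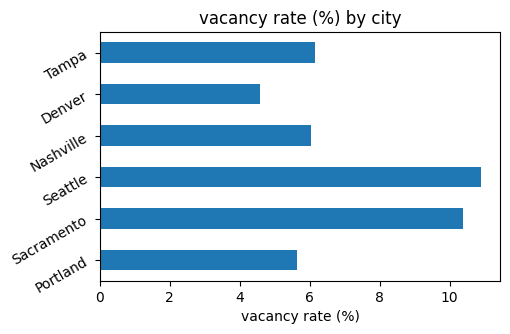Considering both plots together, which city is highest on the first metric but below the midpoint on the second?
Chart 2 median vacancy rate (%) ≈ 6; below-median cities: Portland, Nashville, Denver. Among those, Denver has the highest median rent ($/mo) (≈ 3500).

Denver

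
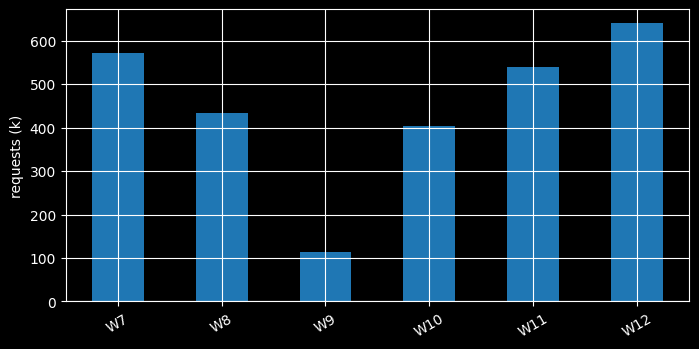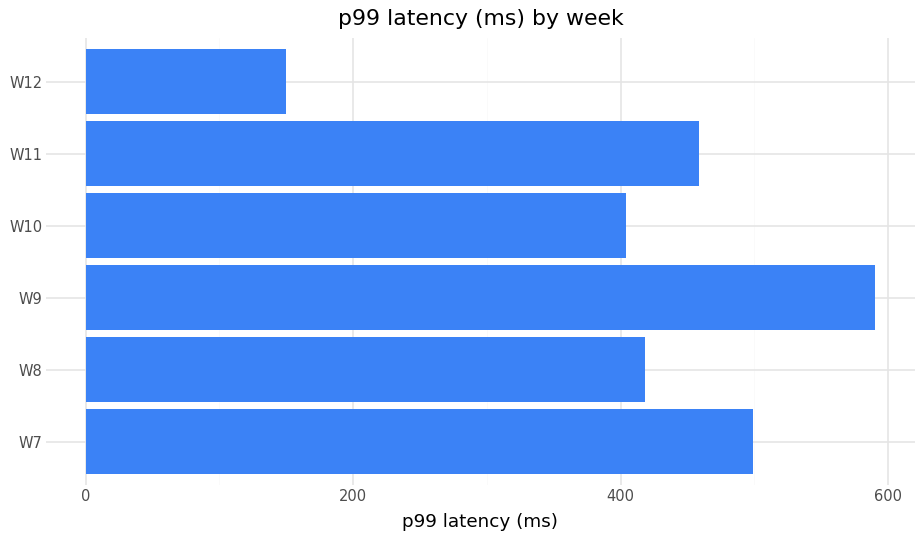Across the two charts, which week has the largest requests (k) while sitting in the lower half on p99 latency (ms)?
W12

Chart 2 median p99 latency (ms) ≈ 400; below-median weeks: W8, W10, W12. Among those, W12 has the highest requests (k) (≈ 600).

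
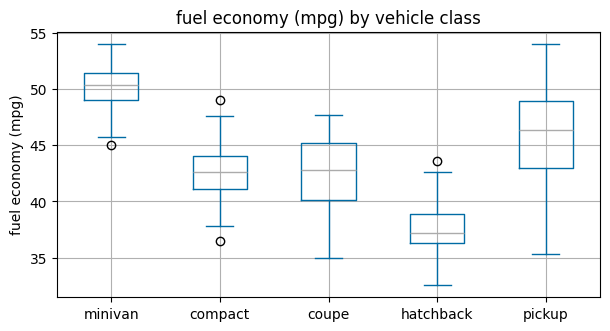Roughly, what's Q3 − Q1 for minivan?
Q3 ≈ 51, Q1 ≈ 49; IQR ≈ 2.

≈ 2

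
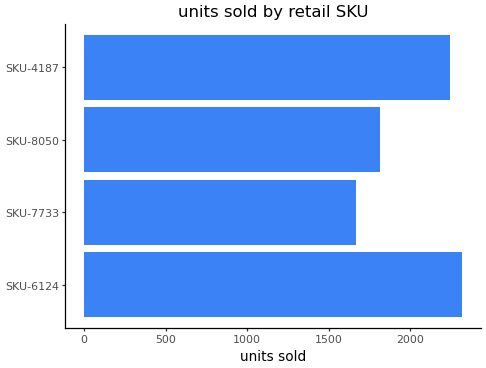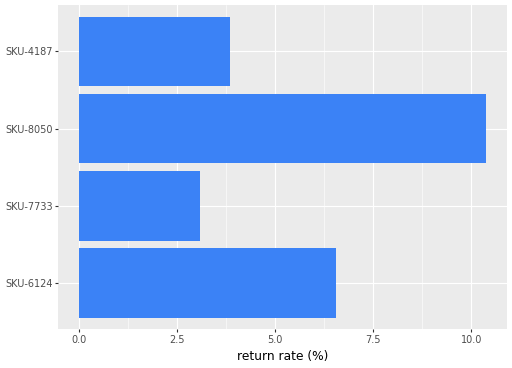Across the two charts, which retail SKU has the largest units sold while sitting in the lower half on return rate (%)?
SKU-4187

Chart 2 median return rate (%) ≈ 5; below-median retail SKUs: SKU-7733, SKU-4187. Among those, SKU-4187 has the highest units sold (≈ 2000).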